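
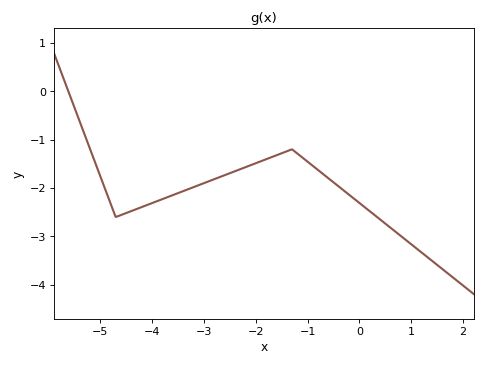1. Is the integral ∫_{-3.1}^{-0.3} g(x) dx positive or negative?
negative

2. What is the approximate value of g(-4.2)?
-2.39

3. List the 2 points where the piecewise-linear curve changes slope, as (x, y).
(-4.7, -2.6); (-1.3, -1.2)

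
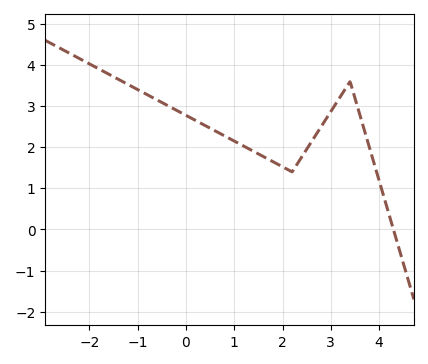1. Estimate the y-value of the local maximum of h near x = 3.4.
3.6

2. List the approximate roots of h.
4.3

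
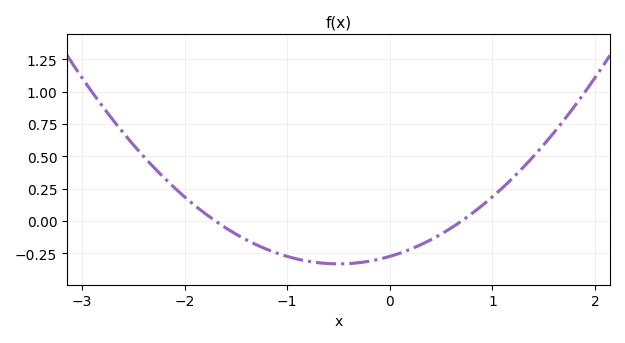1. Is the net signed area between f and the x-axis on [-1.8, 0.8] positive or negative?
negative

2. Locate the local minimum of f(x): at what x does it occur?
-0.5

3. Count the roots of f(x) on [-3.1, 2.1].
2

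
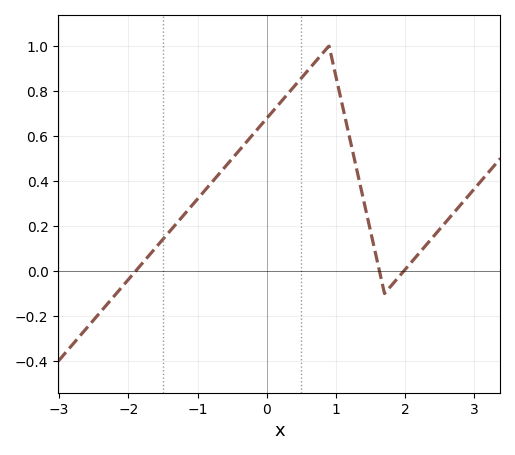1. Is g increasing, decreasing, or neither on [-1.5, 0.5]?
increasing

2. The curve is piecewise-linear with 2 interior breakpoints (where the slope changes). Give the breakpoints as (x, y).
(0.9, 1); (1.7, -0.1)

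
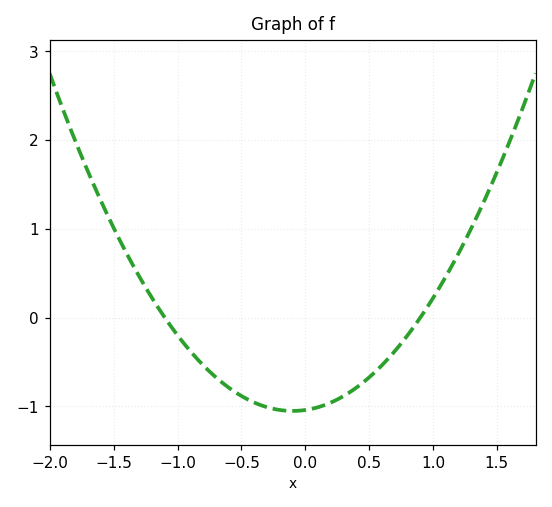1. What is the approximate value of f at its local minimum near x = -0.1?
-1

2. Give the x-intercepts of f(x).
-1.1, 0.9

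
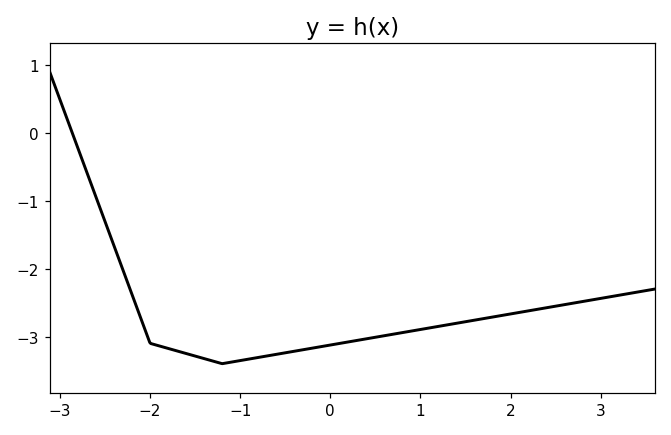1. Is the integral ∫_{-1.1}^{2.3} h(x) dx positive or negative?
negative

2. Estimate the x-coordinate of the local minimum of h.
-1.2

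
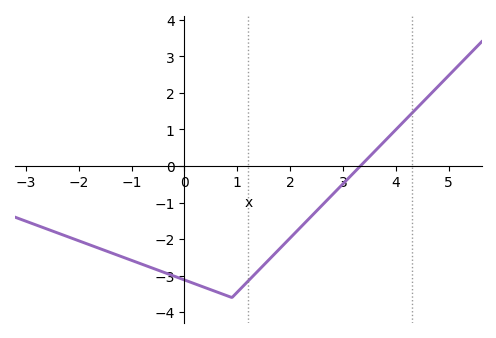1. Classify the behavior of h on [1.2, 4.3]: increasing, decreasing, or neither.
increasing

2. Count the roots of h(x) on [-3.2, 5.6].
1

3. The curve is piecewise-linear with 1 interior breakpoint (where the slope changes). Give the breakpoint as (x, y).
(0.9, -3.6)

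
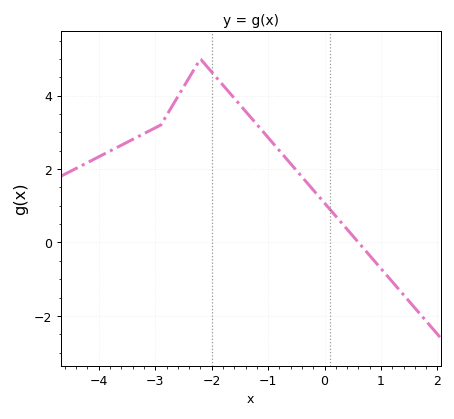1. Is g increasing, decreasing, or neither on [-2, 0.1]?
decreasing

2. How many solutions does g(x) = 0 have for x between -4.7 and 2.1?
1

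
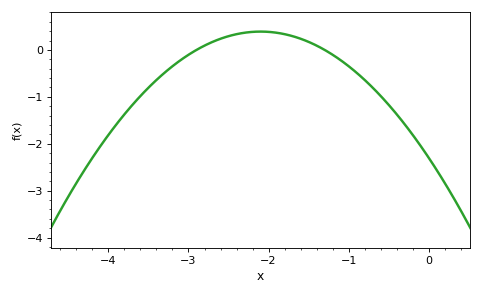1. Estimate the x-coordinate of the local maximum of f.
-2.1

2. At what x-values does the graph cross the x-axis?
-2.9, -1.3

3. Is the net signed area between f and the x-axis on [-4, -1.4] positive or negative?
negative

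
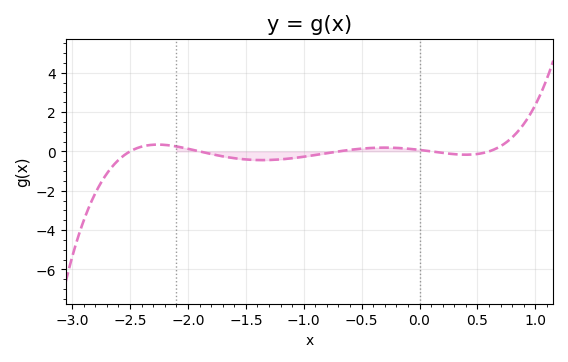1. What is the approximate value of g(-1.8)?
-0.133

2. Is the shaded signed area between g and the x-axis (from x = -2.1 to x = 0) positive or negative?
negative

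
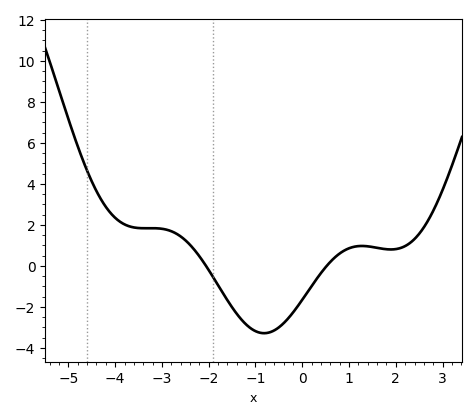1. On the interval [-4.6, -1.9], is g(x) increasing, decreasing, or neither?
neither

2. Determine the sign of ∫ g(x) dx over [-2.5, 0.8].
negative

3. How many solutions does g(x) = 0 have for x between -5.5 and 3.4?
2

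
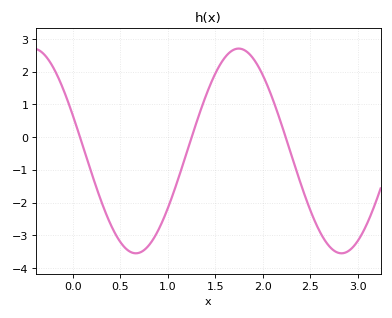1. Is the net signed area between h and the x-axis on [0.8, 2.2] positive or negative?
positive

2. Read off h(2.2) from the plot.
0.4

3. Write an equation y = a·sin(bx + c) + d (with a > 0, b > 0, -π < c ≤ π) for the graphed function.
y = 3.13sin(2.9x + 2.8) - 0.42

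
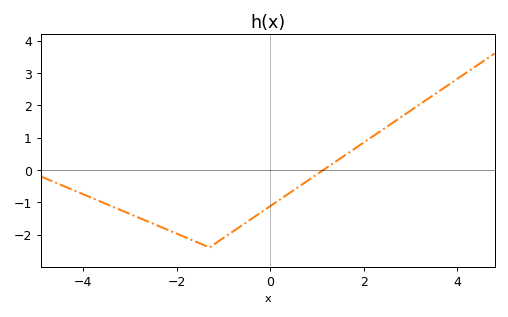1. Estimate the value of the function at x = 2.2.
1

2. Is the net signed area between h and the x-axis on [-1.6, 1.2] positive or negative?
negative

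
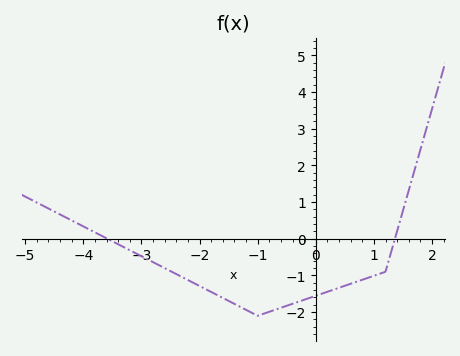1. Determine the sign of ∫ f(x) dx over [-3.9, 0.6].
negative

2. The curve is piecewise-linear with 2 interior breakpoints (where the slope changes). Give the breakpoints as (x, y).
(-1, -2.1); (1.2, -0.9)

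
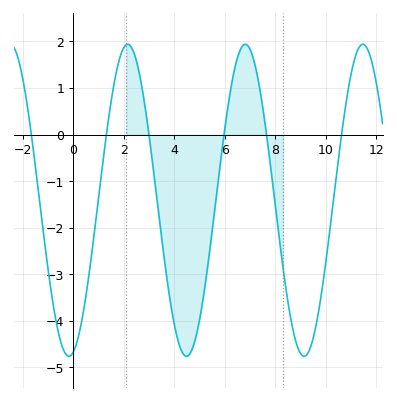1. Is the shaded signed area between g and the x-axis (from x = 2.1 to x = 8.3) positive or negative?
negative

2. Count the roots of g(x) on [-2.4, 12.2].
6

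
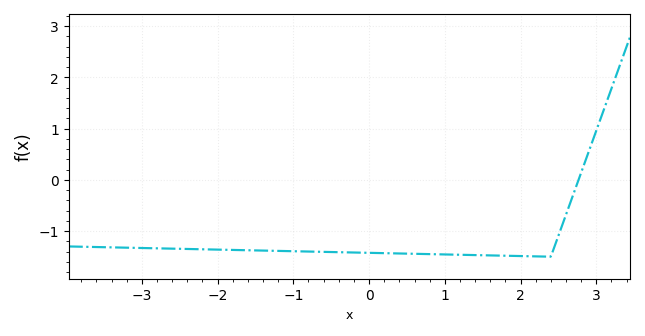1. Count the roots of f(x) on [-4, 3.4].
1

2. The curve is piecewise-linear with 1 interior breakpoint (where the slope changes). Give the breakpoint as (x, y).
(2.4, -1.5)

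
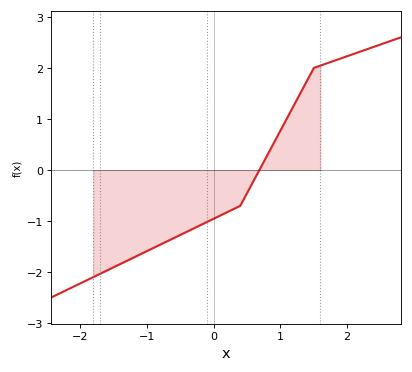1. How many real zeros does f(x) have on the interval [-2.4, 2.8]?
1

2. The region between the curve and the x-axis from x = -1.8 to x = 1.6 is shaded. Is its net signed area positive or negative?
negative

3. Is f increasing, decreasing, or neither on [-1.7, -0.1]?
increasing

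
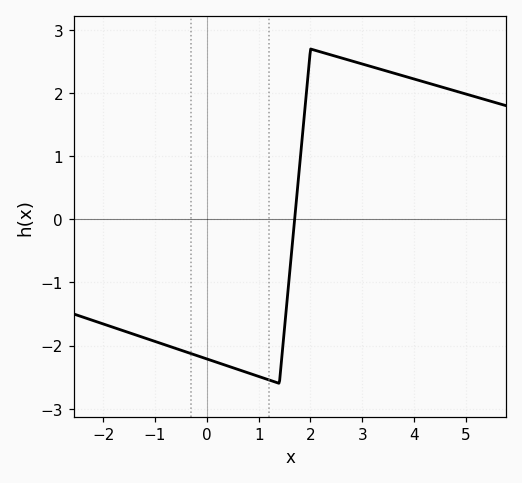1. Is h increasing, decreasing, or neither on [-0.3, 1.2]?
decreasing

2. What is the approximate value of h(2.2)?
2.65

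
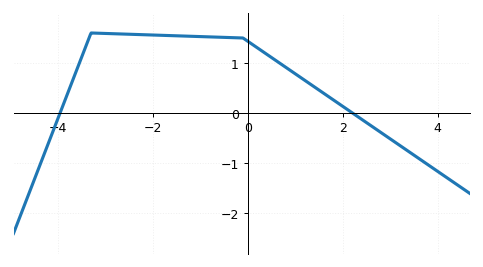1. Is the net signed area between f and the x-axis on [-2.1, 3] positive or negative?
positive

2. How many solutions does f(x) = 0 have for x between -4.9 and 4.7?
2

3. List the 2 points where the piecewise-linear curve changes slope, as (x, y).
(-3.3, 1.6); (-0.1, 1.5)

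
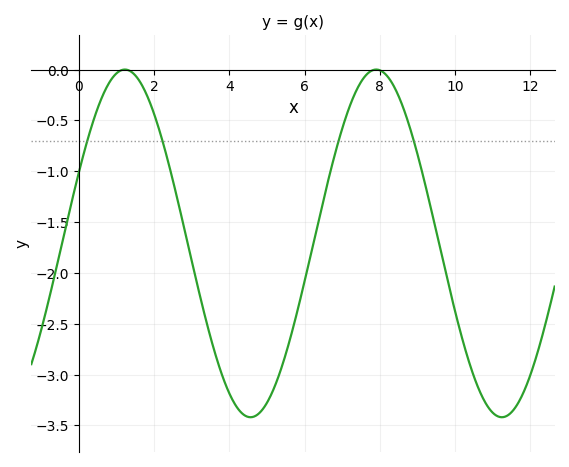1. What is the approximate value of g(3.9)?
-3.1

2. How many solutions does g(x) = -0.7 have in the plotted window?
4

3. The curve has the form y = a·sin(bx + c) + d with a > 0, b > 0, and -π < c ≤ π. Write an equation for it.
y = 1.71sin(0.94x + 0.422) - 1.71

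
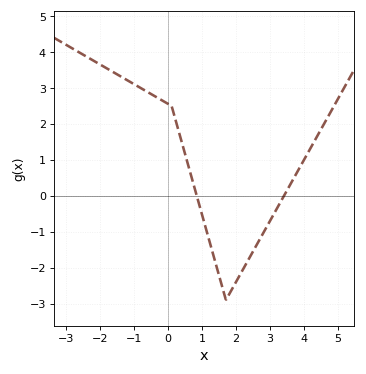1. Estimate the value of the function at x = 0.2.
2.16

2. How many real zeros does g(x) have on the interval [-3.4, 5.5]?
2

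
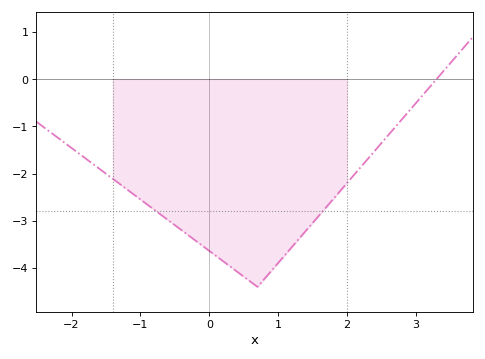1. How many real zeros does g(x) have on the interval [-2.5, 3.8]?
1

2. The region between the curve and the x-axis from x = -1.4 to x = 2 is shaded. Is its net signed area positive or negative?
negative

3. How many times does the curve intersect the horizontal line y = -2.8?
2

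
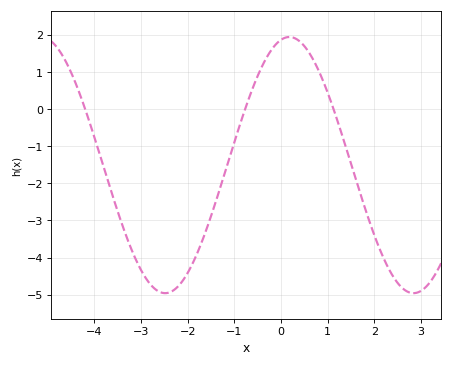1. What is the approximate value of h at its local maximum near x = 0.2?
1.94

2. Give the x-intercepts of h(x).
-4.2, -0.769, 1.13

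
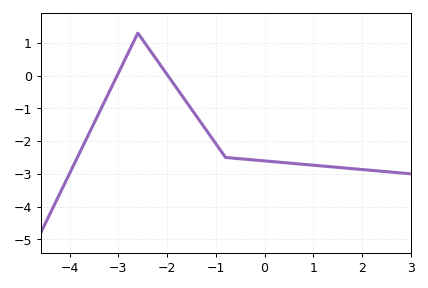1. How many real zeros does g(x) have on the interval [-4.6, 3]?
2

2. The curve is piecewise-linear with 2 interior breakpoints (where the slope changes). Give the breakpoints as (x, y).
(-2.6, 1.3); (-0.8, -2.5)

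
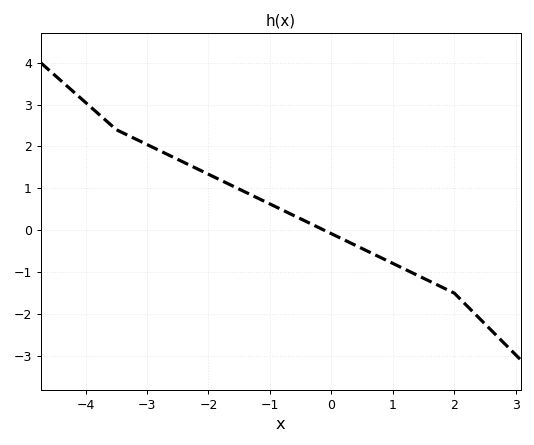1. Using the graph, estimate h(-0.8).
0.485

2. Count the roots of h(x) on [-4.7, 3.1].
1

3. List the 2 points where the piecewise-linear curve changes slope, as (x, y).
(-3.5, 2.4); (2, -1.5)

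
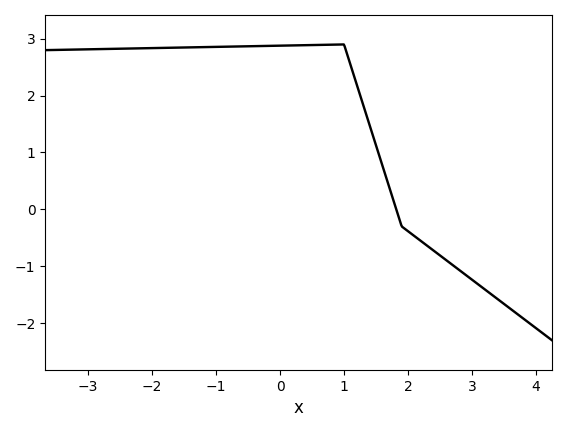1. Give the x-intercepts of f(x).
1.8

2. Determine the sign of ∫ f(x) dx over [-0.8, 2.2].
positive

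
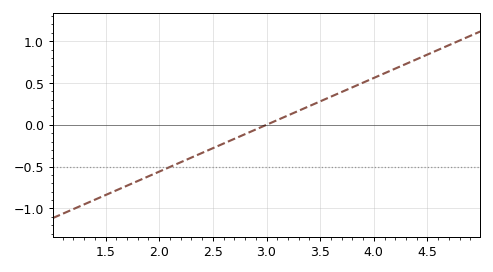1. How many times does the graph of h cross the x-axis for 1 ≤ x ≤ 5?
1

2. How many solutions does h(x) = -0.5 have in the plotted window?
1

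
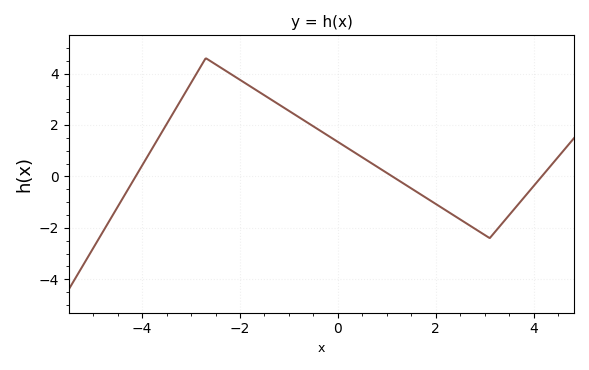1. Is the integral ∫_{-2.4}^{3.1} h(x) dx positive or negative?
positive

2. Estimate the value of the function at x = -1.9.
3.6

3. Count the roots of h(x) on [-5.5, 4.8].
3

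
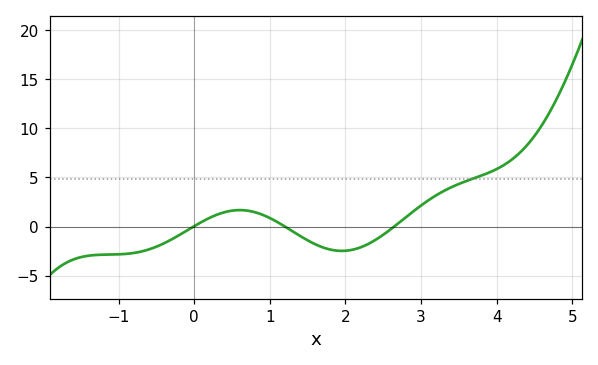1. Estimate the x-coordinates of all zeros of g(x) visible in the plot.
0, 1.2, 2.6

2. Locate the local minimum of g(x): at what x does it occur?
2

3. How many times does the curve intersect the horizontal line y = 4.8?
1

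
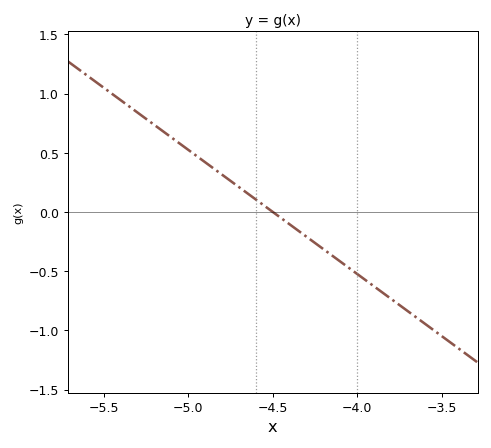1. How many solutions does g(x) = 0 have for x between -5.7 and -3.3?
1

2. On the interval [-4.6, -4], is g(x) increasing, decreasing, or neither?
decreasing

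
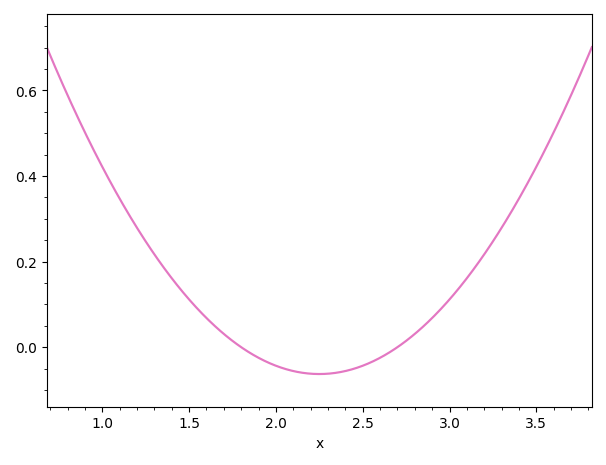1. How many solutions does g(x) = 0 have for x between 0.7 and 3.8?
2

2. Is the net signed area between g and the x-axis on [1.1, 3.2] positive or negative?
positive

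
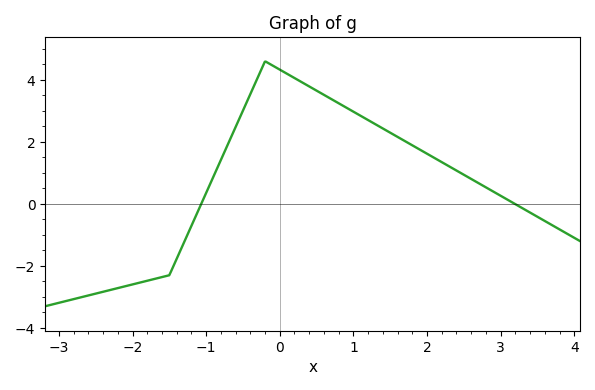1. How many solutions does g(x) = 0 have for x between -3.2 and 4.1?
2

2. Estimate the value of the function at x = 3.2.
0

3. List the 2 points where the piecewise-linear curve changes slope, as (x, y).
(-1.5, -2.3); (-0.2, 4.6)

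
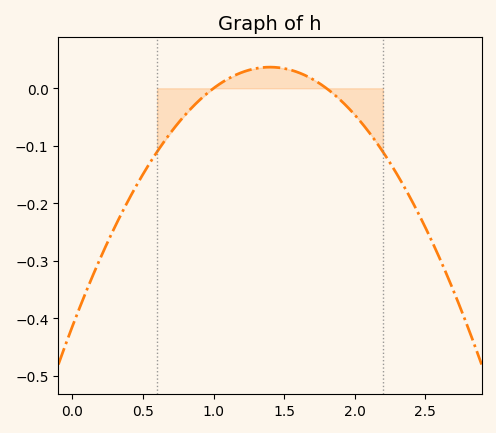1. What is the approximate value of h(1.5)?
0.035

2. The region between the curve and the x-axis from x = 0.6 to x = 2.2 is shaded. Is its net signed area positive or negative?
negative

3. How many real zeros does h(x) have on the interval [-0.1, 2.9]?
2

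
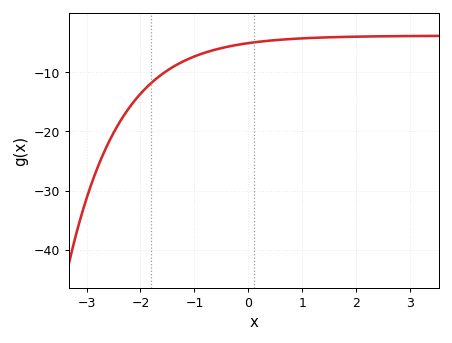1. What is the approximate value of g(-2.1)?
-14.7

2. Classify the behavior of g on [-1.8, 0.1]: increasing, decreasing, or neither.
increasing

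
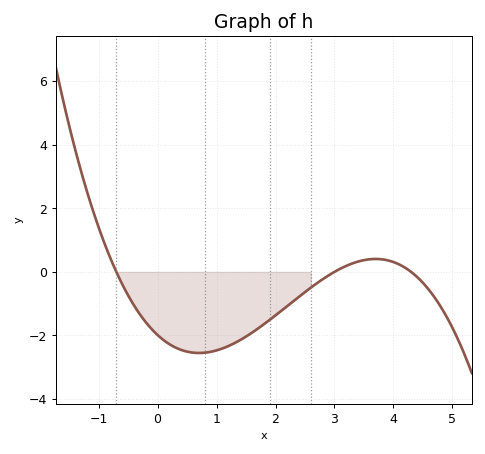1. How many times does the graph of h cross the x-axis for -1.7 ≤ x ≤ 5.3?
3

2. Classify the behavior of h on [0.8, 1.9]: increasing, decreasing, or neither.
increasing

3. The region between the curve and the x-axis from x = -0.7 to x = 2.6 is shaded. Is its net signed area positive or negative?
negative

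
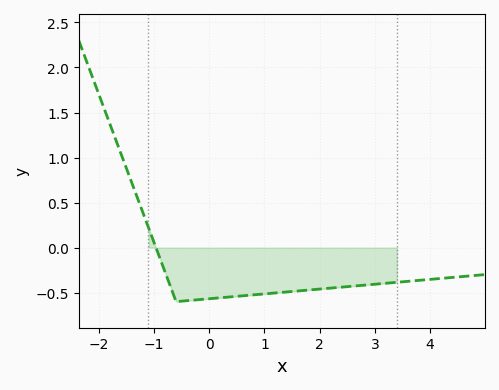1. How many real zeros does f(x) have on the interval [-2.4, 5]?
1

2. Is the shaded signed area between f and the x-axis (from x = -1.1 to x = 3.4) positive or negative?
negative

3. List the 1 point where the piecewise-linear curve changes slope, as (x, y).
(-0.6, -0.6)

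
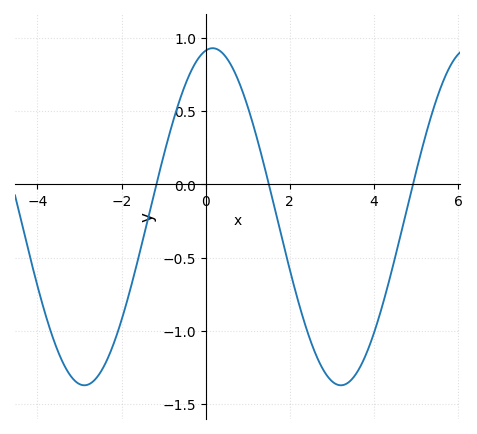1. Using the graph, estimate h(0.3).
0.919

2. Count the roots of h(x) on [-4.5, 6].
3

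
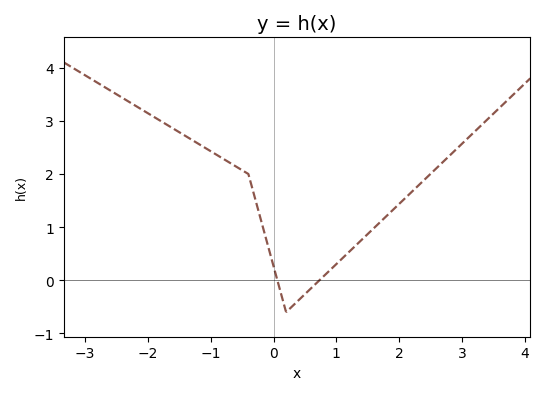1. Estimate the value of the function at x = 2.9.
2.45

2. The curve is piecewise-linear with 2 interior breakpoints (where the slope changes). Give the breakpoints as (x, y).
(-0.4, 2); (0.2, -0.6)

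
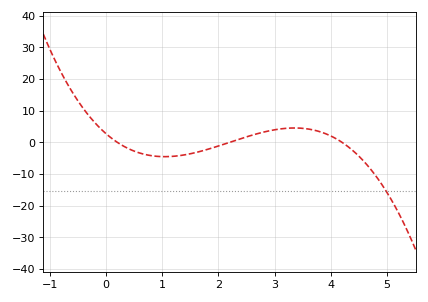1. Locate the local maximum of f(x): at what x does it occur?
3.4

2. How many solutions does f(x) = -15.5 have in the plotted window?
1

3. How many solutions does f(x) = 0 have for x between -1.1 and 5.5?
3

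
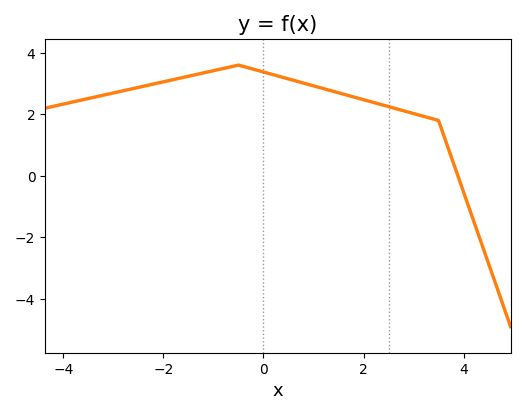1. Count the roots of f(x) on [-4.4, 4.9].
1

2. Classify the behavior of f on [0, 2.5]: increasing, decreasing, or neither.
decreasing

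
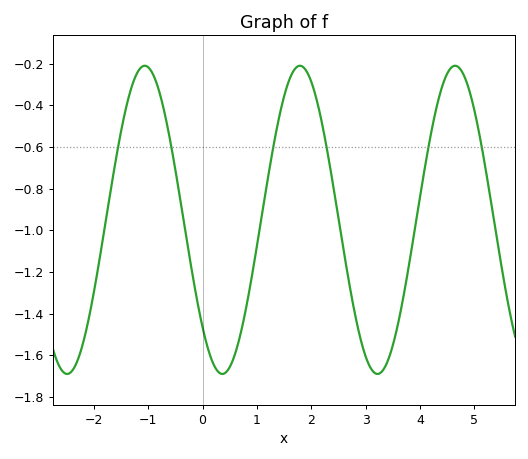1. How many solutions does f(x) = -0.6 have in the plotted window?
6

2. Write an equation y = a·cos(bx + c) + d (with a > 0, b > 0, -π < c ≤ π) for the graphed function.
y = 0.74cos(2.2x + 2.3) - 0.95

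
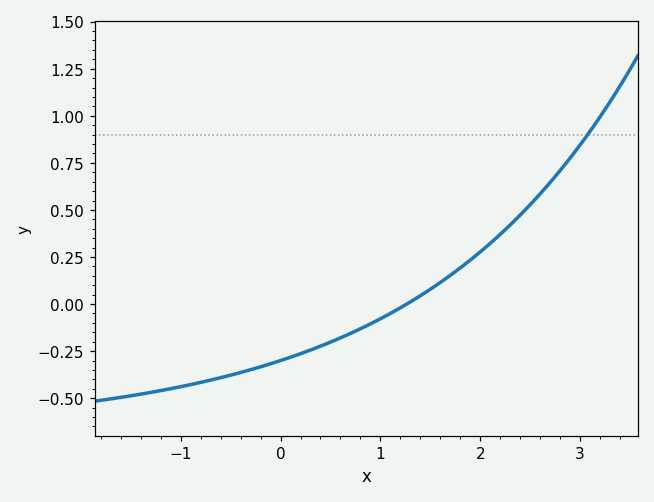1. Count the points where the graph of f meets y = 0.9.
1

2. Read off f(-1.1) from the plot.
-0.45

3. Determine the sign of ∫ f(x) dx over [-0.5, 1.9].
negative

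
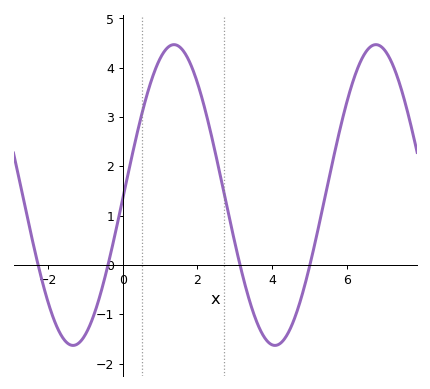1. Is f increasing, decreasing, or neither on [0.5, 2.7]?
neither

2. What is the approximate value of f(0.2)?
2.1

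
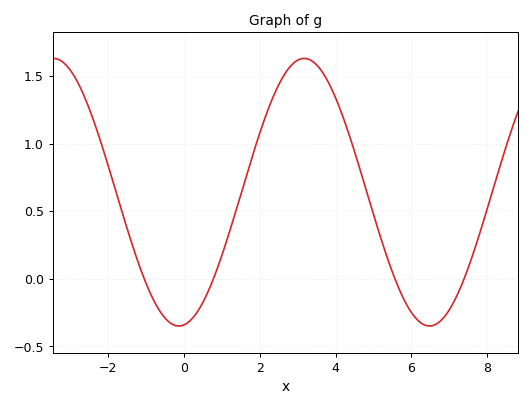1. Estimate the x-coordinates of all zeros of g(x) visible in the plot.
-1, 0.8, 5.6, 7.4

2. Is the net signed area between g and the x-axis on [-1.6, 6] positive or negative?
positive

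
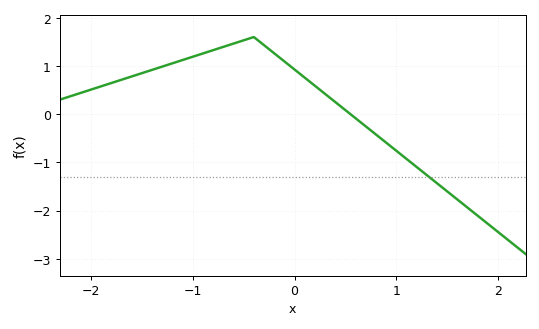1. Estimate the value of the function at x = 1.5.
-1.6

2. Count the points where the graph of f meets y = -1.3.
1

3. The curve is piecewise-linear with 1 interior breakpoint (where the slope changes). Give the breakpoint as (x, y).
(-0.4, 1.6)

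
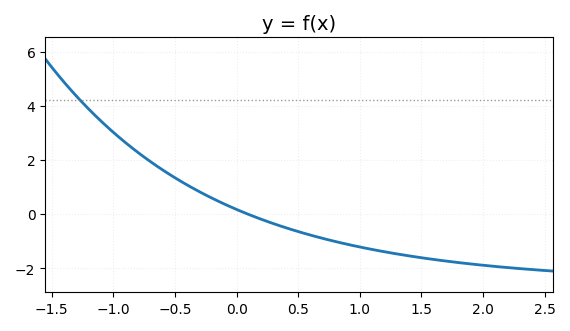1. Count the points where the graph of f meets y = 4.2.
1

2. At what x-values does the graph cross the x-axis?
0.1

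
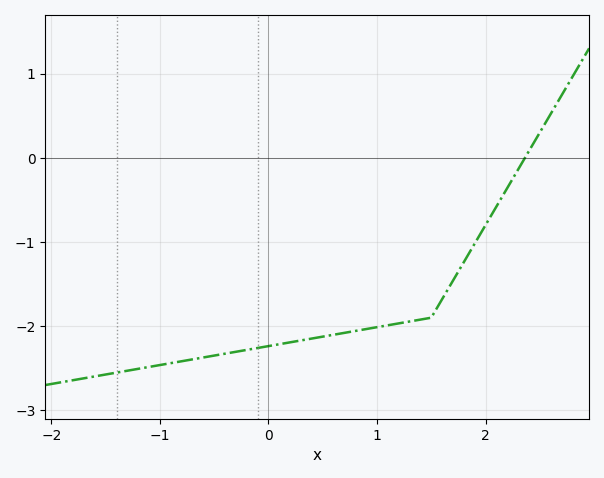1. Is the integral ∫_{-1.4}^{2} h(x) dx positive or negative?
negative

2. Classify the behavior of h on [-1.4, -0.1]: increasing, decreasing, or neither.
increasing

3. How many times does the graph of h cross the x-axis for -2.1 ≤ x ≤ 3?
1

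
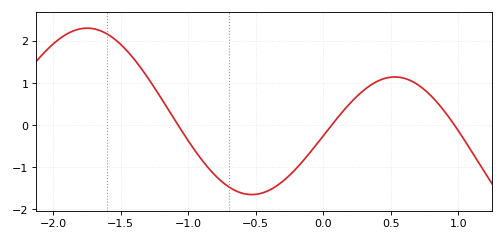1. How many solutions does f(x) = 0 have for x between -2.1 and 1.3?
3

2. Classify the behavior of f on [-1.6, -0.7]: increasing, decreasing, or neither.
decreasing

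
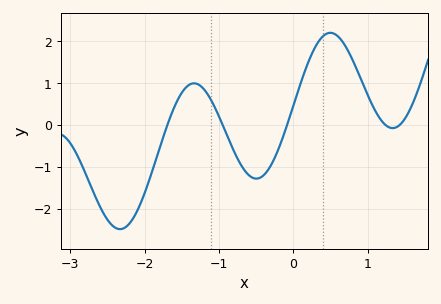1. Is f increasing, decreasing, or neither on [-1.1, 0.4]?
neither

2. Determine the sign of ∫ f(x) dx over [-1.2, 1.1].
positive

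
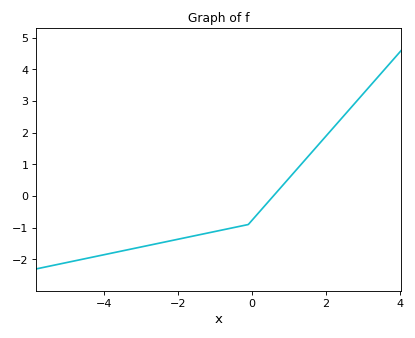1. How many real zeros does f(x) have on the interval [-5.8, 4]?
1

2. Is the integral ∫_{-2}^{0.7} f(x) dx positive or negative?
negative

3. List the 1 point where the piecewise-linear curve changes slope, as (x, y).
(-0.1, -0.9)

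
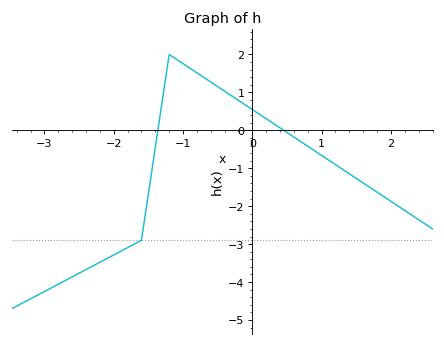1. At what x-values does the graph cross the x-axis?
-1.4, 0.5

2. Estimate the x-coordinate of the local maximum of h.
-1.2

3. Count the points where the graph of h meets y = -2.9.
1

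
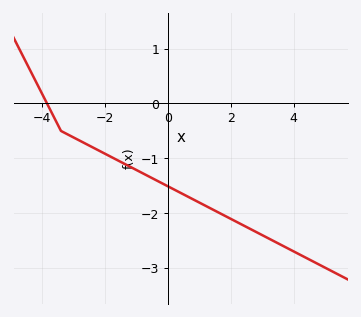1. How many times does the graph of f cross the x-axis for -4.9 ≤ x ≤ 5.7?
1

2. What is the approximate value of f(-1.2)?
-1.2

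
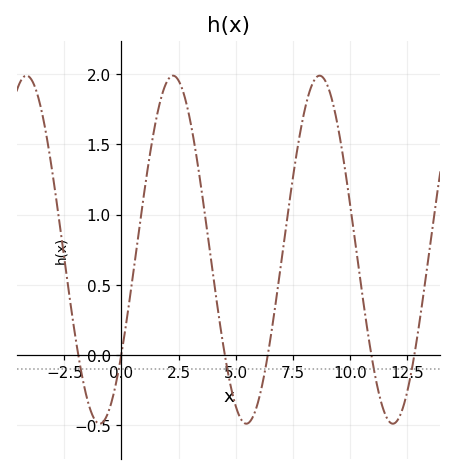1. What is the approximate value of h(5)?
-0.366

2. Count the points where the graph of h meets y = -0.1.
6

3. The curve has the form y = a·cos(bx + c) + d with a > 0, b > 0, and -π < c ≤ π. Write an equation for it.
y = 1.24cos(0.98x - 2.21) + 0.75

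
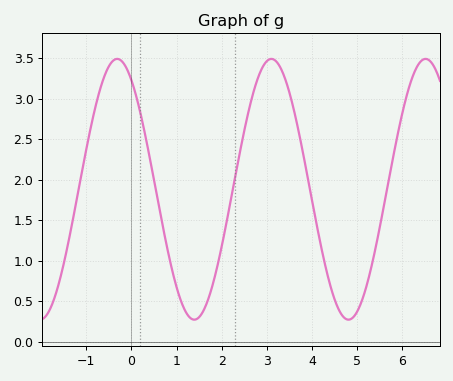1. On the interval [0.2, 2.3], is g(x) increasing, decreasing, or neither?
neither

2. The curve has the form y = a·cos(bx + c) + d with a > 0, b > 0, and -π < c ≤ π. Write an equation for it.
y = 1.61cos(1.8x + 0.58) + 1.88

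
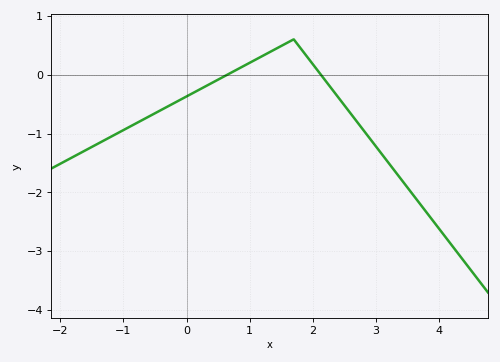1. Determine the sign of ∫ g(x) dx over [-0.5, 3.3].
negative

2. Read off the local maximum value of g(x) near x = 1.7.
0.599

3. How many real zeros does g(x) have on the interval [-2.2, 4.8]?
2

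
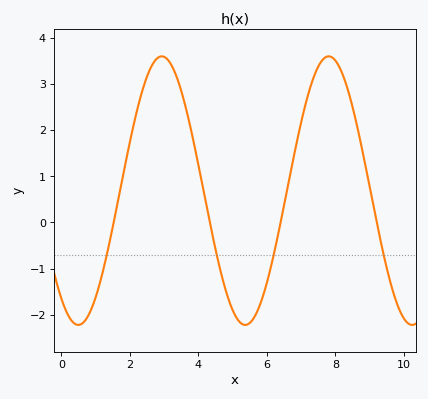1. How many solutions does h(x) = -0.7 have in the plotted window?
4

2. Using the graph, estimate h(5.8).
-1.8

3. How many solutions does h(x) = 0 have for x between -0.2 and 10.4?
4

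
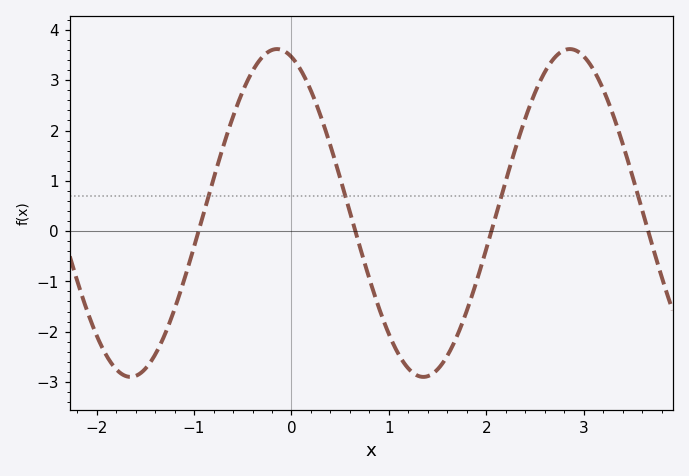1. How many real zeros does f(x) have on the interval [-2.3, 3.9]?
4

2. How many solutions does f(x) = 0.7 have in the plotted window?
4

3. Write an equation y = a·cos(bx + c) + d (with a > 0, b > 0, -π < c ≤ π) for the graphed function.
y = 3.26cos(2.09x + 0.312) + 0.36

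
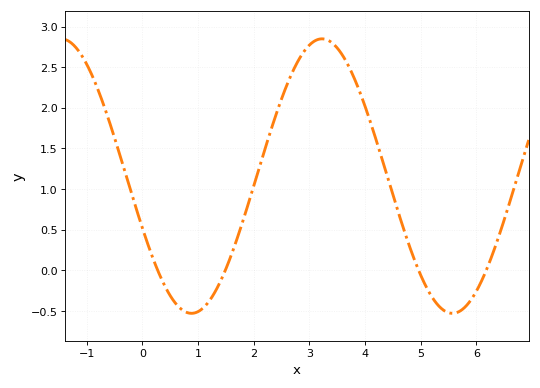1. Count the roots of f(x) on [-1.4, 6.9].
4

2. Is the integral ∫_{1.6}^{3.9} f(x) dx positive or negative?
positive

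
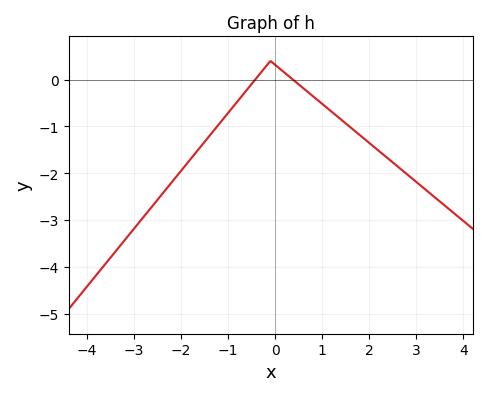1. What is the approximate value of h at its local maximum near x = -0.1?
0.4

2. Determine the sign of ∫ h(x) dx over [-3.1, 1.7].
negative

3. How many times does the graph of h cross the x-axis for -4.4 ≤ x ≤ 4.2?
2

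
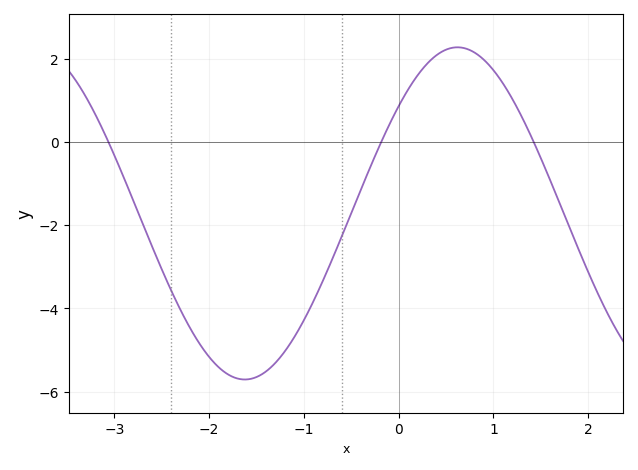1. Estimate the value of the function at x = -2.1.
-4.8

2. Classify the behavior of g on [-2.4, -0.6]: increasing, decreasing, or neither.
neither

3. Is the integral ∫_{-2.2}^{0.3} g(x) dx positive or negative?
negative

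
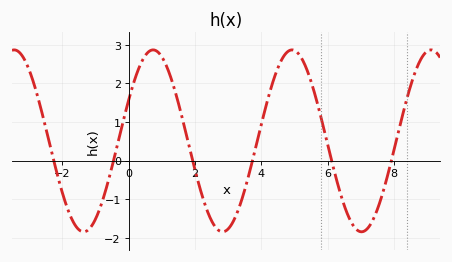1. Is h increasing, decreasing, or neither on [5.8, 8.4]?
neither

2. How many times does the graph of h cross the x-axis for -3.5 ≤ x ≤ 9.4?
6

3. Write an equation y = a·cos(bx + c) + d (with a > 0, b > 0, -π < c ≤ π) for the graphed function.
y = 2.36cos(1.5x - 1.1) + 0.51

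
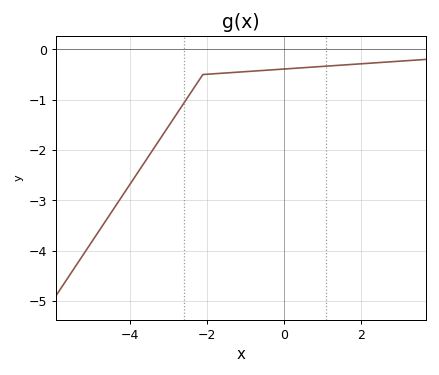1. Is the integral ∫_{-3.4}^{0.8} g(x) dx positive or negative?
negative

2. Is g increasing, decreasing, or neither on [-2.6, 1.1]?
increasing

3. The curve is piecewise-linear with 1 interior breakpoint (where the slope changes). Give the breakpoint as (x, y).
(-2.1, -0.5)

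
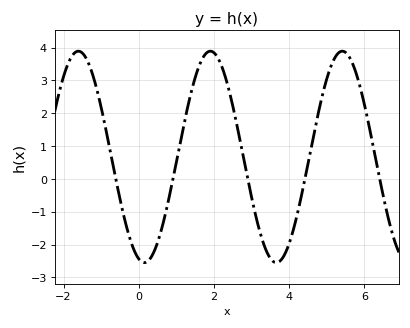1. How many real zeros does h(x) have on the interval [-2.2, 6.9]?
5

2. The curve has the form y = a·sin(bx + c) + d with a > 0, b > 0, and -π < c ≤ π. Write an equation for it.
y = 3.22sin(1.79x - 1.84) + 0.67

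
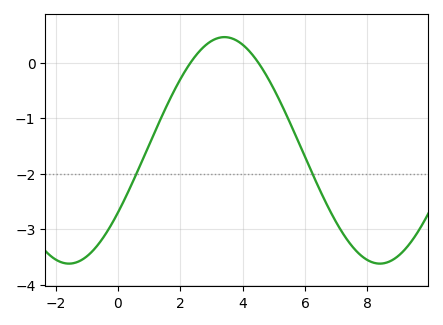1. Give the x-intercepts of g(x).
2.33, 4.5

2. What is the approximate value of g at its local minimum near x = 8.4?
-3.62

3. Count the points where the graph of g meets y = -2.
2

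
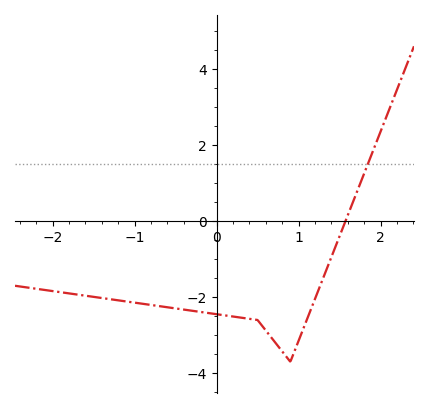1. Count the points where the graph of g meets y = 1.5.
1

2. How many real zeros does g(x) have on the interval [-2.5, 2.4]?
1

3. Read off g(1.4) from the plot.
-1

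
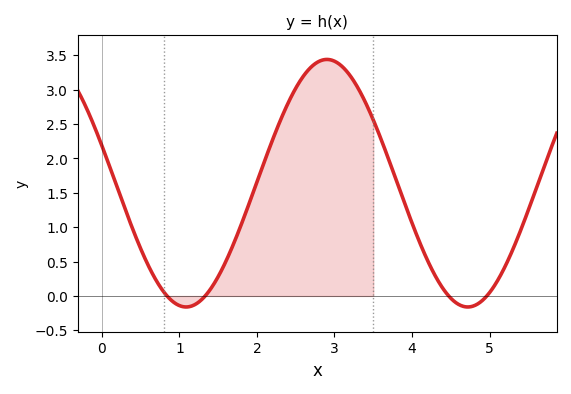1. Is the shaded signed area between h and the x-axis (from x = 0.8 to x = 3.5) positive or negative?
positive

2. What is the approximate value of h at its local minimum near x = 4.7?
-0.15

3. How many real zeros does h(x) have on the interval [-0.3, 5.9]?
4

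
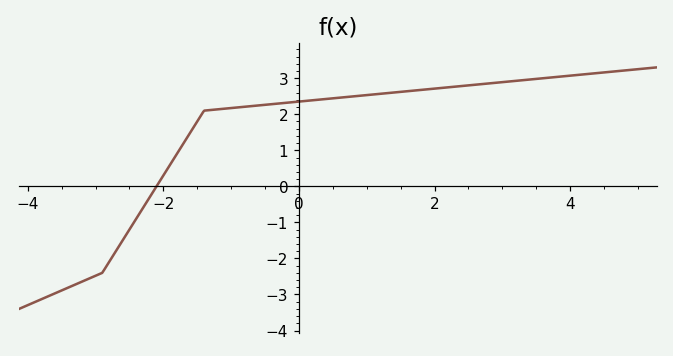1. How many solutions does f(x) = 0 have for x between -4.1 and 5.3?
1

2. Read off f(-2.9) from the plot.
-2.4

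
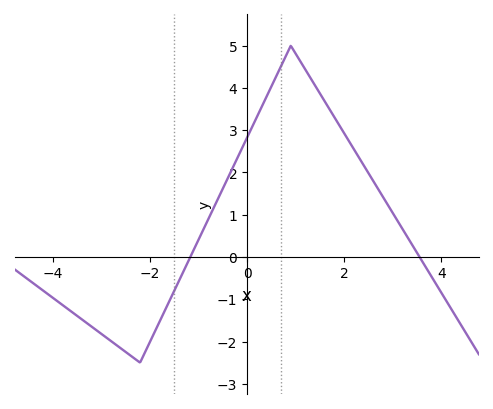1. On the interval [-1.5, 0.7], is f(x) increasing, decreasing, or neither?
increasing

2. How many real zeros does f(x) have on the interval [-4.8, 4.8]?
2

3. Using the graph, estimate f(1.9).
3.11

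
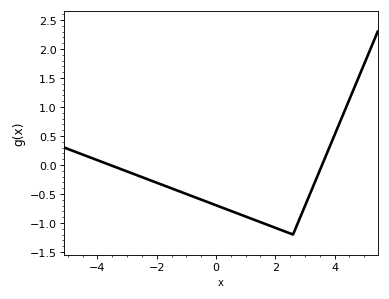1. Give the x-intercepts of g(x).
-3.58, 3.58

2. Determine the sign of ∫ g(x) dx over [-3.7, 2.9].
negative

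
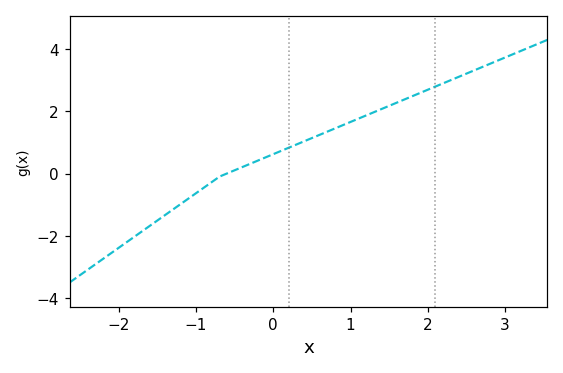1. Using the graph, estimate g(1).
1.66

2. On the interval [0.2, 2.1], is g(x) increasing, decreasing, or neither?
increasing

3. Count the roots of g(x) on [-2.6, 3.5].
1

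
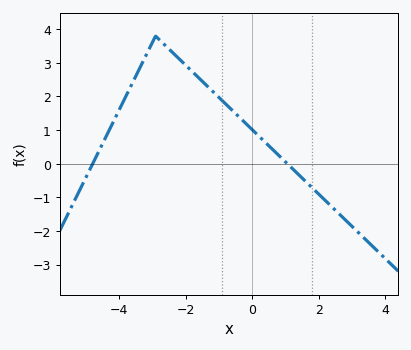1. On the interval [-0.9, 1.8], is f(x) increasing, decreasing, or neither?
decreasing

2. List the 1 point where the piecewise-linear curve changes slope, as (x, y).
(-2.9, 3.8)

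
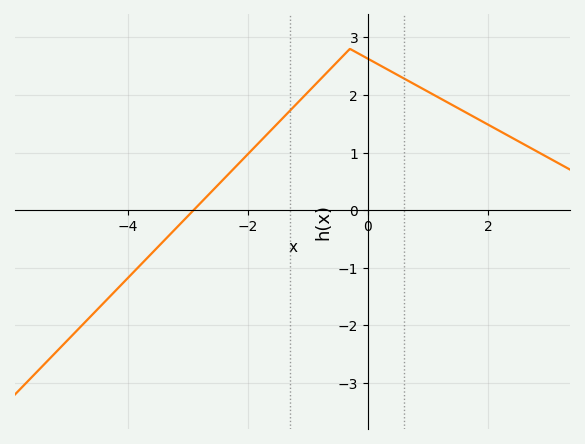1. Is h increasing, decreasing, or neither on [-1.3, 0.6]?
neither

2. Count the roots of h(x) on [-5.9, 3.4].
1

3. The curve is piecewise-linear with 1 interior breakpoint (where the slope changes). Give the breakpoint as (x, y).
(-0.3, 2.8)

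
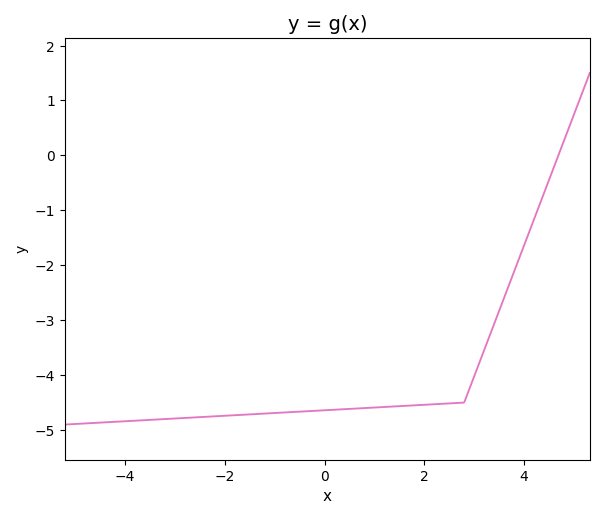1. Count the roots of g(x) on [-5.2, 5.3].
1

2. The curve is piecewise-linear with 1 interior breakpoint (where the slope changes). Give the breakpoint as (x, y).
(2.8, -4.5)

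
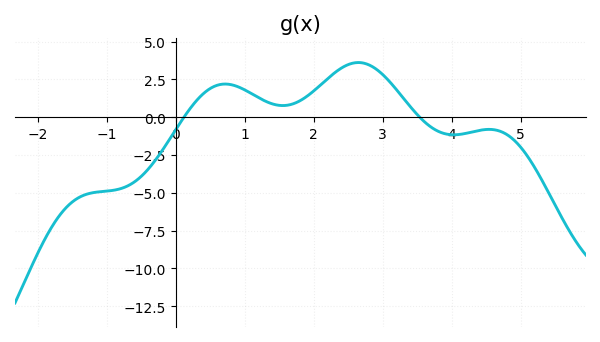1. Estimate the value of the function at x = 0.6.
2.2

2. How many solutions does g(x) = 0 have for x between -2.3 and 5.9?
2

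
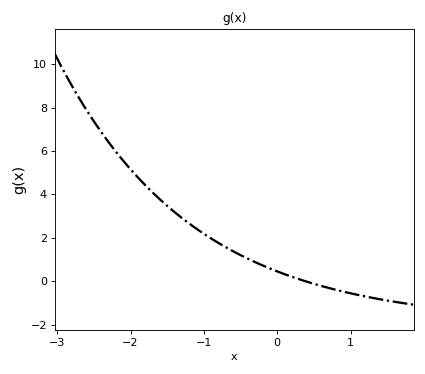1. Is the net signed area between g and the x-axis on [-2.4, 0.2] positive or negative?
positive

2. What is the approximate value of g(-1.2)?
2.66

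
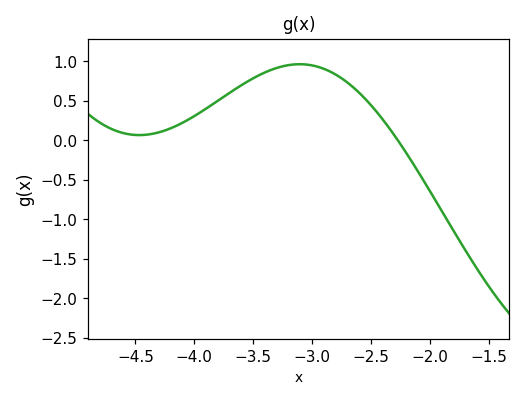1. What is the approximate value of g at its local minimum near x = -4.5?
0.066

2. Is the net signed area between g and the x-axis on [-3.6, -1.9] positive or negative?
positive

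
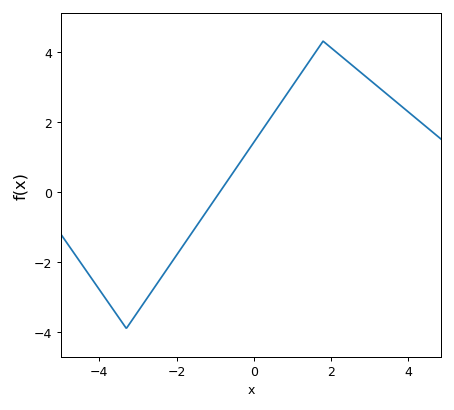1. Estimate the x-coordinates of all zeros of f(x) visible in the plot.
-0.8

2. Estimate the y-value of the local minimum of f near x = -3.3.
-3.8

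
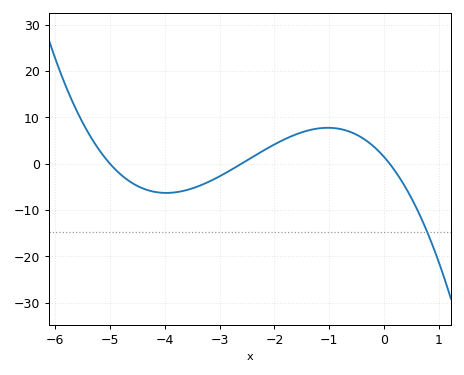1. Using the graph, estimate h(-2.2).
3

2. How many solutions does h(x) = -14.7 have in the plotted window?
1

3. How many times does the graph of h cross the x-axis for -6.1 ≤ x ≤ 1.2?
3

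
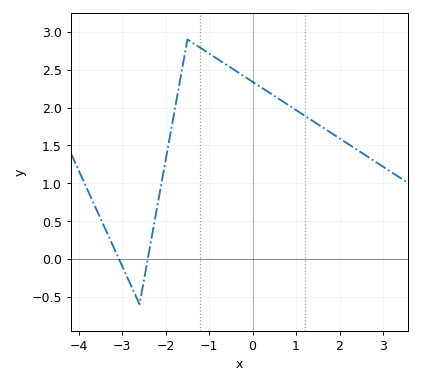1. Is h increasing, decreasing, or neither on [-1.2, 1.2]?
decreasing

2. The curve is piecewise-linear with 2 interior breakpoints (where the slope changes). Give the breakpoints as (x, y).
(-2.6, -0.6); (-1.5, 2.9)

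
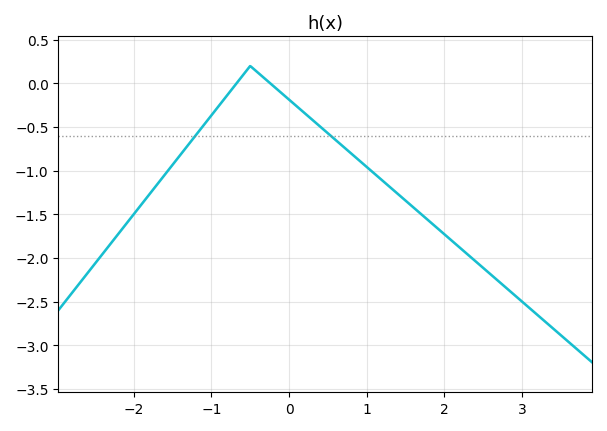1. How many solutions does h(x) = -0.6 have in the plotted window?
2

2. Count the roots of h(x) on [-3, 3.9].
2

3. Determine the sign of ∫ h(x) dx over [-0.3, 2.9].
negative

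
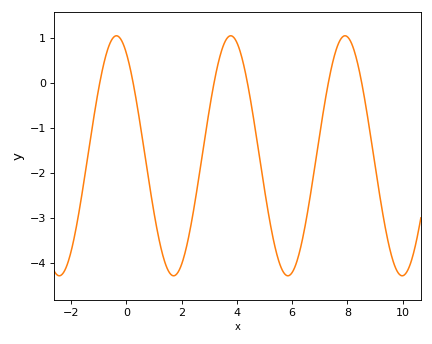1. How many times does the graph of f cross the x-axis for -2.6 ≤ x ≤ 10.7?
6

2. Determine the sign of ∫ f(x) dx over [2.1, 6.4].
negative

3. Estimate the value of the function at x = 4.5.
-0.405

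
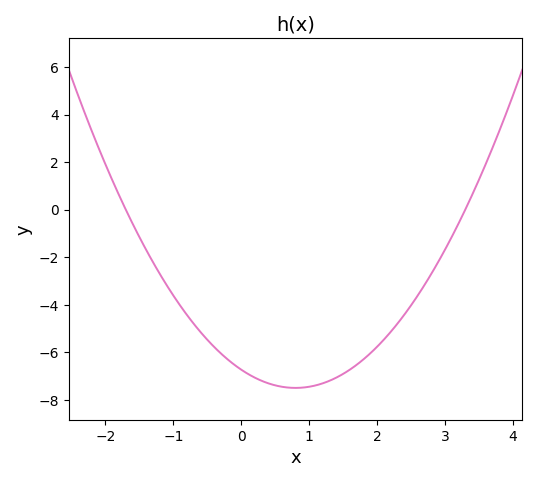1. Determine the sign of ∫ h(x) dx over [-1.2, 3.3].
negative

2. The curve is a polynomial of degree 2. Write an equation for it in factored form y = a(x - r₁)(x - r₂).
y = 1.2(x + 1.7)(x - 3.3)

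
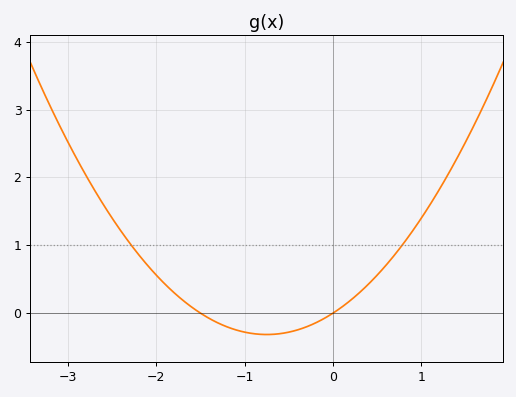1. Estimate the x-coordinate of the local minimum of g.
-0.8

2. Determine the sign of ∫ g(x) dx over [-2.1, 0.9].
positive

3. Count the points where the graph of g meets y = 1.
2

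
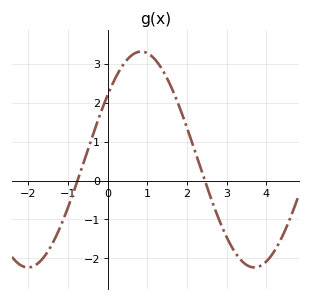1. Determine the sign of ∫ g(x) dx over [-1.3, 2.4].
positive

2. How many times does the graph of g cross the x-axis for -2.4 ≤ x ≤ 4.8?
2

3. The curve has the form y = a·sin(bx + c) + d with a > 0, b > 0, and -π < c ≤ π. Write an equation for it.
y = 2.77sin(1.1x + 0.64) + 0.54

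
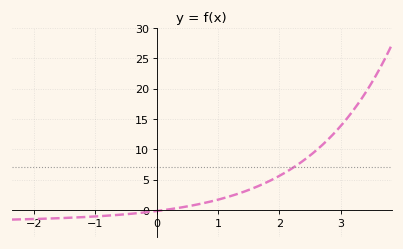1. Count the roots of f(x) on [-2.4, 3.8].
1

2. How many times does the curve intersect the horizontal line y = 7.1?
1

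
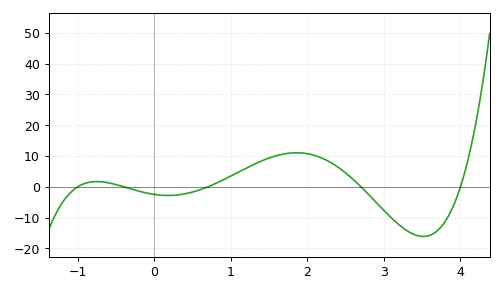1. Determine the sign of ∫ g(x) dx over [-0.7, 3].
positive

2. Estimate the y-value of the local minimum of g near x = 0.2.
-2.81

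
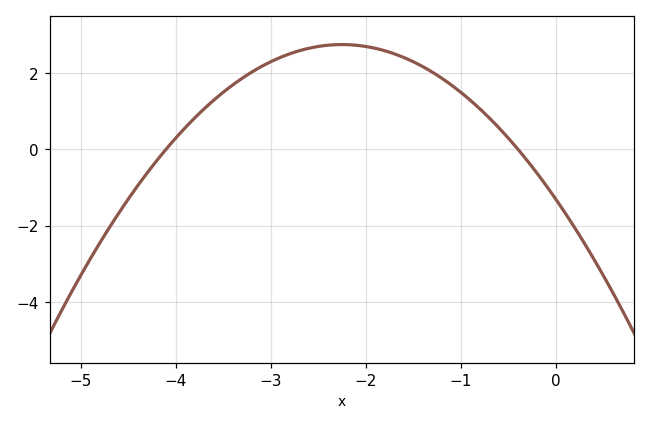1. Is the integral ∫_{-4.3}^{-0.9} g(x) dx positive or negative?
positive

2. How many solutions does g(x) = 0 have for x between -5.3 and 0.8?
2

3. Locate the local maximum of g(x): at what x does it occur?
-2.2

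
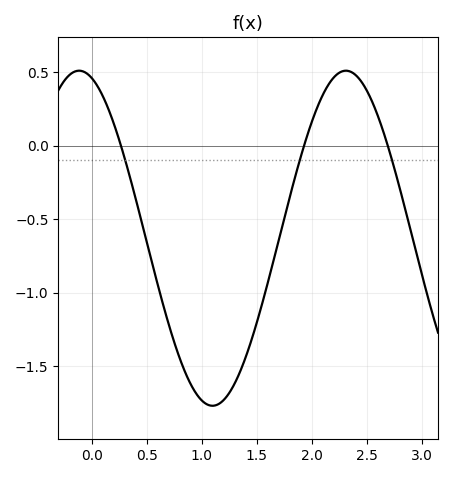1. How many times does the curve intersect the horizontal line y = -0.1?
3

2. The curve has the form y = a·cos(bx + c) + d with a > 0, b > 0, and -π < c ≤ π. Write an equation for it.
y = 1.14cos(2.59x + 0.3) - 0.63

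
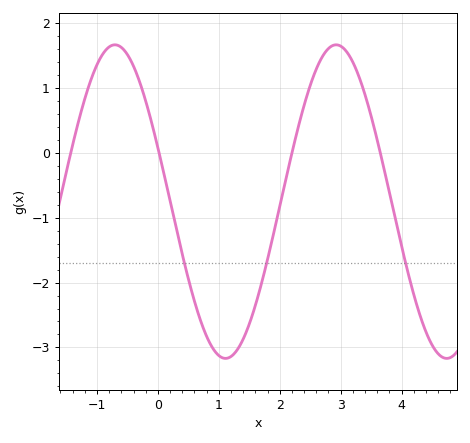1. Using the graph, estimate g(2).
-0.825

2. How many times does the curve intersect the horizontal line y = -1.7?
3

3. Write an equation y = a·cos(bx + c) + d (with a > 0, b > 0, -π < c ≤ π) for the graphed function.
y = 2.42cos(1.73x + 1.22) - 0.75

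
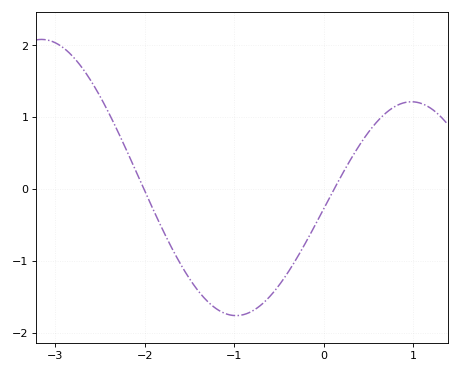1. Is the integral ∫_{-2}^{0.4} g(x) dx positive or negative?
negative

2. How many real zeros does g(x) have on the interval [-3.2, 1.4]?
2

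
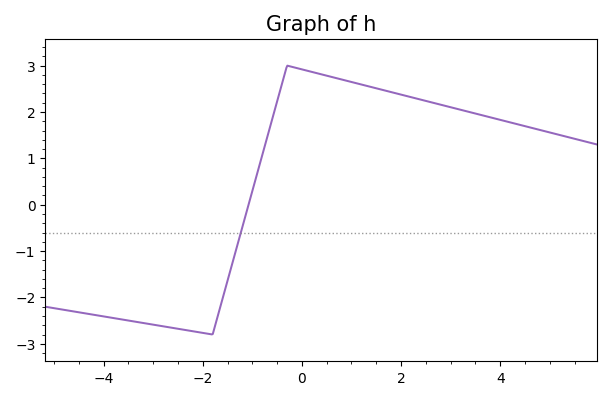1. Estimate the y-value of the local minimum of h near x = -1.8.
-2.8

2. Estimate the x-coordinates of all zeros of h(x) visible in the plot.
-1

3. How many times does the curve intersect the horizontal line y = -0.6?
1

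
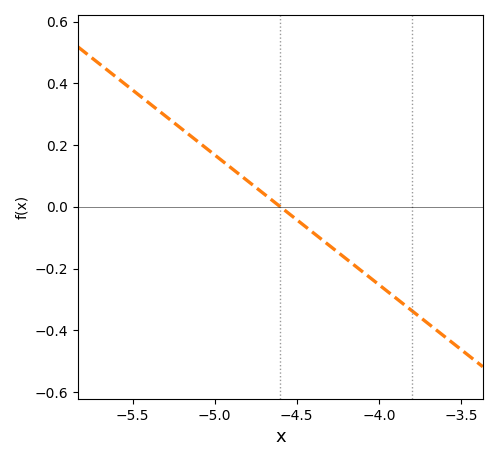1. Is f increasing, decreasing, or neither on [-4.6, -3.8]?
decreasing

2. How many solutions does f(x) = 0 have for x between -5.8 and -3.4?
1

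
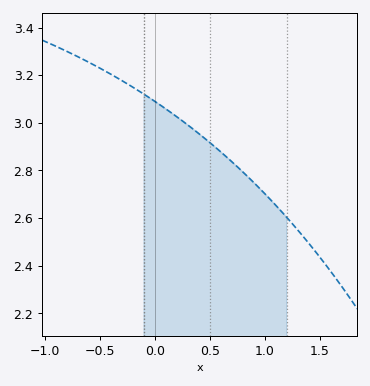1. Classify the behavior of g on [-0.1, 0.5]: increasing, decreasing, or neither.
decreasing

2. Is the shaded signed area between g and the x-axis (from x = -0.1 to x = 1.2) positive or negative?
positive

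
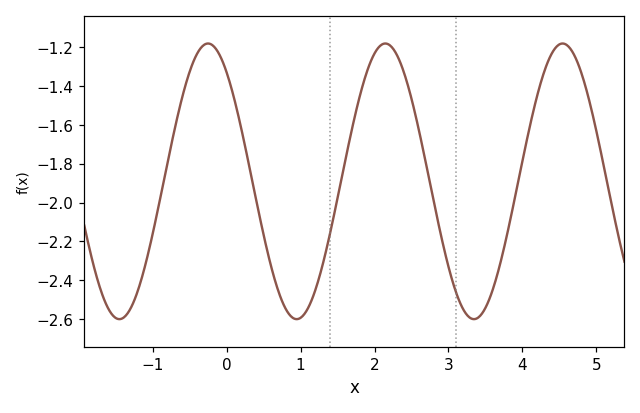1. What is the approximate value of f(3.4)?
-2.6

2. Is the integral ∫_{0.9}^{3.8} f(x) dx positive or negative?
negative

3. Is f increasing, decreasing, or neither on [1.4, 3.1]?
neither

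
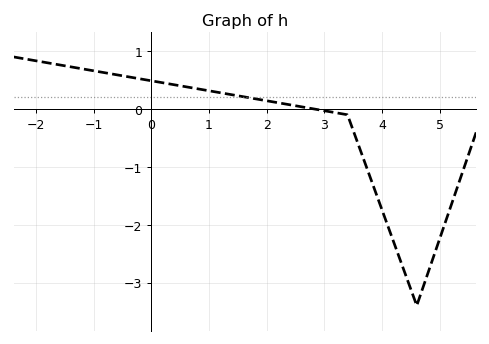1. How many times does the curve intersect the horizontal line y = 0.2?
1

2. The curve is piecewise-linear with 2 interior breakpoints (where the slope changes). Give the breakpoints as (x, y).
(3.4, -0.1); (4.6, -3.4)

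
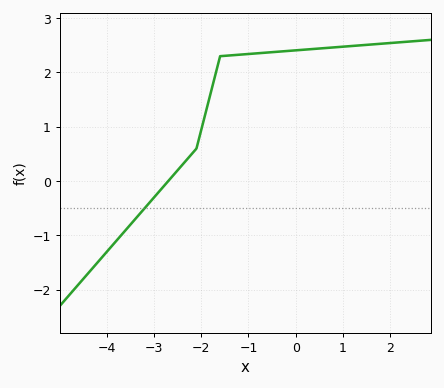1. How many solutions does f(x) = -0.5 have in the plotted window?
1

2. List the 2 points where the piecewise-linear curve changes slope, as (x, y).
(-2.1, 0.6); (-1.6, 2.3)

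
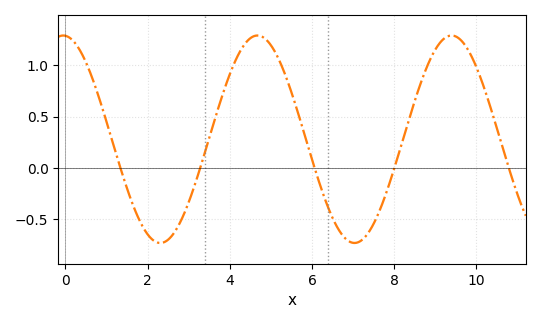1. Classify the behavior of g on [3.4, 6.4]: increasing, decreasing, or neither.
neither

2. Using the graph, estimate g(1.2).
0.2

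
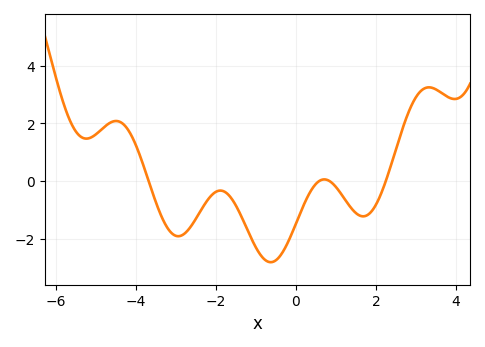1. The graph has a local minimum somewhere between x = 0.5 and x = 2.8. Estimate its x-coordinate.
1.6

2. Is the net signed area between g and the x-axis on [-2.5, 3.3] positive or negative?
negative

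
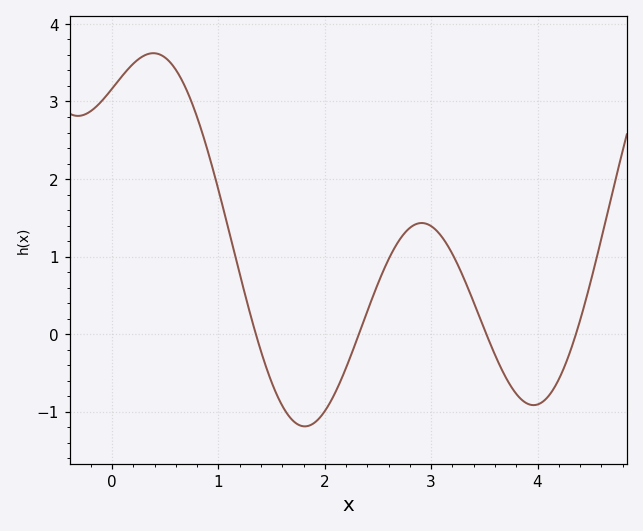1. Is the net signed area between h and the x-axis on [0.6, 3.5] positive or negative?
positive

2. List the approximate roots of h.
1.4, 2.3, 3.5, 4.4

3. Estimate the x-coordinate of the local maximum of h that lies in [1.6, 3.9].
2.9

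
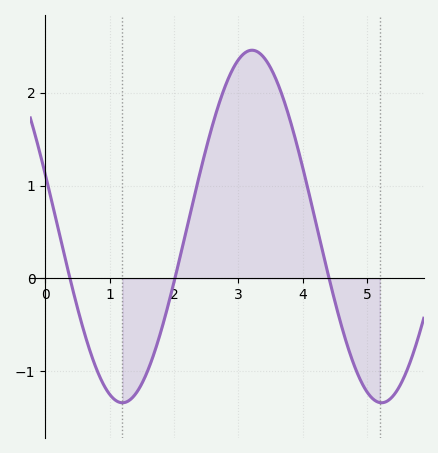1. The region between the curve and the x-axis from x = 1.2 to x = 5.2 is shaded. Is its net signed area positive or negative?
positive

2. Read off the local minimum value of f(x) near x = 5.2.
-1.34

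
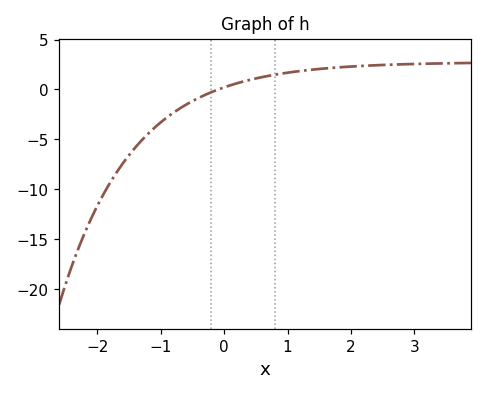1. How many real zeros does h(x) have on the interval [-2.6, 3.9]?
1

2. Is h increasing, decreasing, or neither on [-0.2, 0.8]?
increasing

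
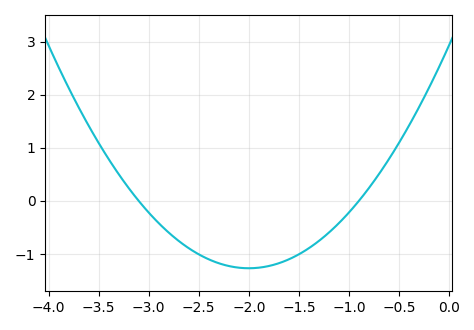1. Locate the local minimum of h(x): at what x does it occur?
-2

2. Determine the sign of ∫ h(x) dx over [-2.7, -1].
negative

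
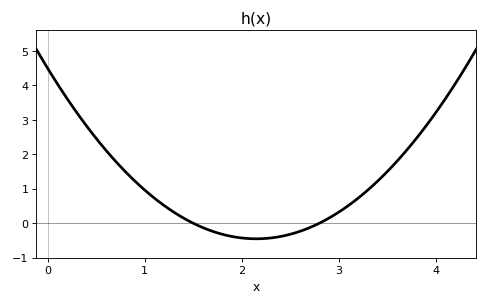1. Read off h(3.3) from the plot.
1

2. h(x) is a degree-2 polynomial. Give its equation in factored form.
y = 1.07(x - 1.5)(x - 2.8)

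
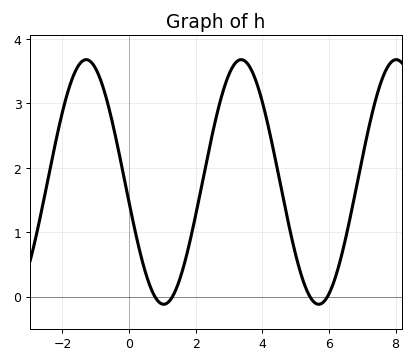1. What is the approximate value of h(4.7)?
1.34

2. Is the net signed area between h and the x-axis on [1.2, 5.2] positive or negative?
positive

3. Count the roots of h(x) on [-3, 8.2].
4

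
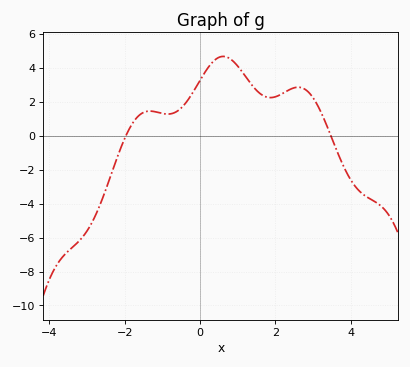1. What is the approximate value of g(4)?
-2.6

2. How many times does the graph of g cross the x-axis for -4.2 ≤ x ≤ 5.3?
2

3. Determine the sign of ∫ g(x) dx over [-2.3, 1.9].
positive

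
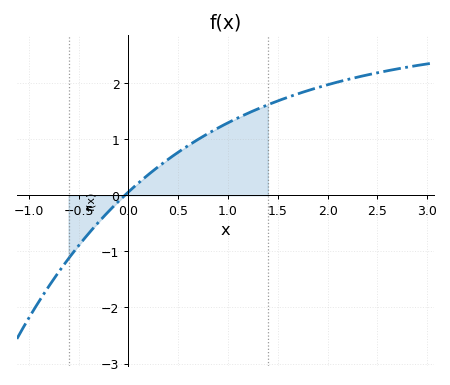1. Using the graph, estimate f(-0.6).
-1.13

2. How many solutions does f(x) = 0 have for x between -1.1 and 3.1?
1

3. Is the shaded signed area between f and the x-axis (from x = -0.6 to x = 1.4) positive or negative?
positive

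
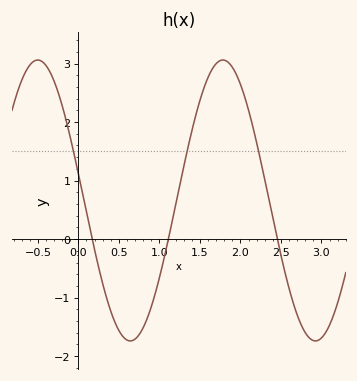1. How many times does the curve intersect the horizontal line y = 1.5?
3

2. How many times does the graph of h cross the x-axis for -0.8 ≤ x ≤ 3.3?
3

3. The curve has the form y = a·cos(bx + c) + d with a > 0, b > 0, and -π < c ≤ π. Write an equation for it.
y = 2.4cos(2.8x + 1.4) + 0.66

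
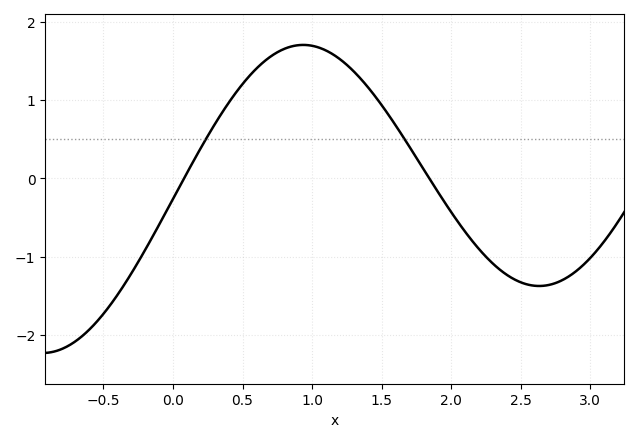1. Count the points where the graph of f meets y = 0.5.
2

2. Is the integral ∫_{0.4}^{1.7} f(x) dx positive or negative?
positive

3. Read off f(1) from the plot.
1.7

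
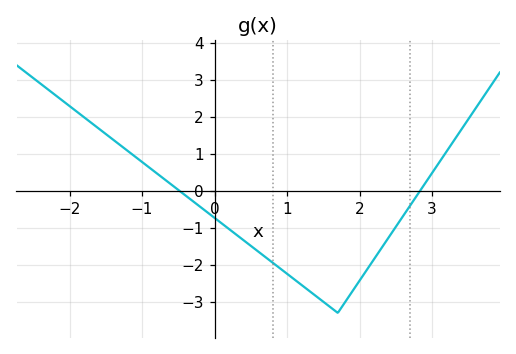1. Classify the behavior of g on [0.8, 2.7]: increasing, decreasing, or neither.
neither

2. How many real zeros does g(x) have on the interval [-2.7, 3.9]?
2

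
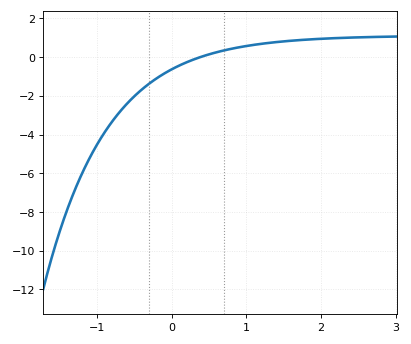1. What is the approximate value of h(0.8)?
0.428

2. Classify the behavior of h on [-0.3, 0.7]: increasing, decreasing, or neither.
increasing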